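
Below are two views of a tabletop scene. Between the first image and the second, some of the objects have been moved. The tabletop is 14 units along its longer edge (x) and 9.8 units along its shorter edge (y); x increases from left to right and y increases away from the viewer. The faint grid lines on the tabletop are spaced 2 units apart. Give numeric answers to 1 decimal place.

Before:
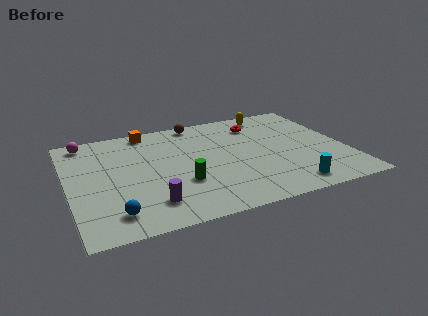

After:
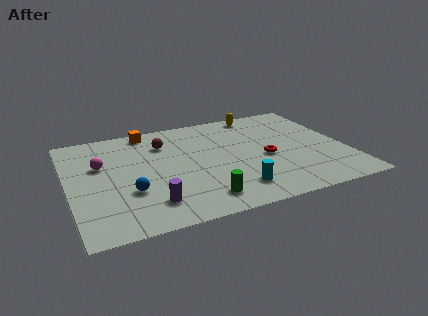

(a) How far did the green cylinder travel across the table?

1.9

The green cylinder was near (5.5, 3.3) before and (6.3, 1.6) after, so it travelled √(0.8² + 1.7²) ≈ 1.9 units.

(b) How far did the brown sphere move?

2.5

The brown sphere was near (6.9, 8.9) before and (5.0, 7.3) after, so it travelled √(1.9² + 1.6²) ≈ 2.5 units.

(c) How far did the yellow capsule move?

0.6

The yellow capsule was near (10.7, 8.6) before and (10.1, 8.8) after, so it travelled √(0.6² + 0.2²) ≈ 0.6 units.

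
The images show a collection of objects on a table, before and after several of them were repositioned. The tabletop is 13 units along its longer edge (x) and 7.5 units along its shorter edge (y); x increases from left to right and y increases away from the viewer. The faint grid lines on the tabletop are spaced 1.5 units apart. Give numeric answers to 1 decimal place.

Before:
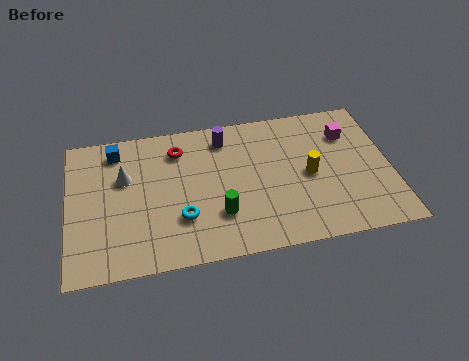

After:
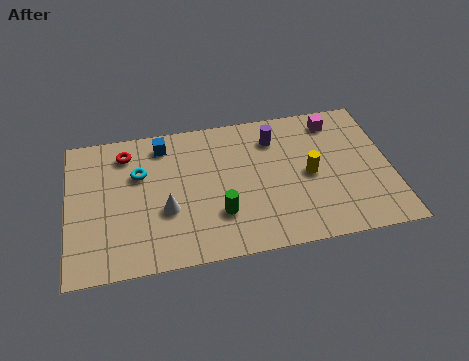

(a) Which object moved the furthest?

the cyan torus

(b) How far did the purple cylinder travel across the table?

2.0

The purple cylinder moved from about (6.4, 6.2) to (8.4, 5.8), a distance of √(2.0² + 0.4²) ≈ 2.0.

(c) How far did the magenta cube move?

0.9

The magenta cube moved from about (11.4, 5.5) to (10.9, 6.3), a distance of √(0.5² + 0.8²) ≈ 0.9.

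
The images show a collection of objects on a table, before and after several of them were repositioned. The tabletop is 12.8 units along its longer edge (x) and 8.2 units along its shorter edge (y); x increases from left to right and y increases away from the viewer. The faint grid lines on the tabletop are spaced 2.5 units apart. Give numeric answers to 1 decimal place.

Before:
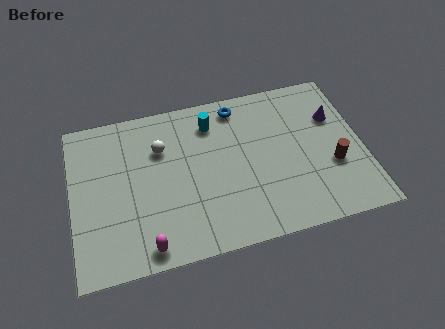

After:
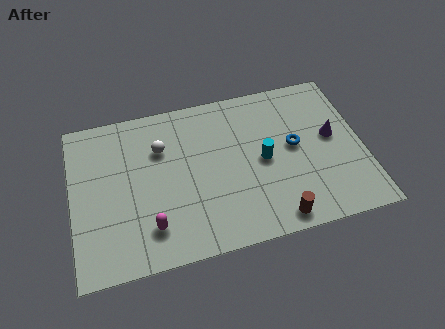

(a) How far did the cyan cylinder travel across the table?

3.3

The cyan cylinder was near (6.3, 6.5) before and (8.4, 4.0) after, so it travelled √(2.1² + 2.5²) ≈ 3.3 units.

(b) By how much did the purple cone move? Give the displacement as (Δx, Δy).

(-0.2, -1.0)

The purple cone was at about (11.7, 5.5) and moved to about (11.5, 4.5).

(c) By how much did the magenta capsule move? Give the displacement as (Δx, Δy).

(0.2, 0.9)

The magenta capsule was at about (3.1, 0.9) and moved to about (3.3, 1.8).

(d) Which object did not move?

the white sphere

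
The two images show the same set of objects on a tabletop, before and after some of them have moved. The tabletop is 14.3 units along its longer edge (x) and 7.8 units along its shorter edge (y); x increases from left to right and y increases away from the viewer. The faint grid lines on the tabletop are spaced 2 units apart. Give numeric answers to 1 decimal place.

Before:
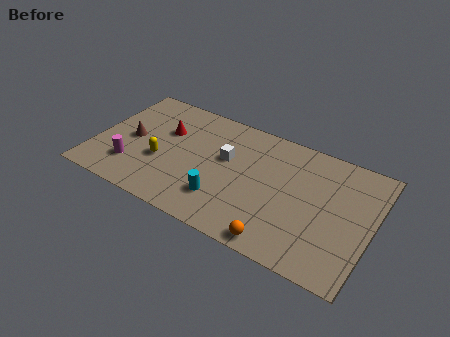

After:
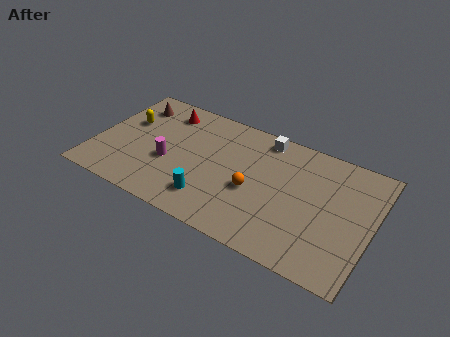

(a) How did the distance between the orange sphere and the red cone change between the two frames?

-1.9

The distance was about 7.9 in the first image and 6.0 in the second, so they moved 1.9 units closer together.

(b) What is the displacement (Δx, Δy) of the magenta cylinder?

(1.8, 1.1)

The magenta cylinder started near (2.1, 2.0) and ended near (3.9, 3.1).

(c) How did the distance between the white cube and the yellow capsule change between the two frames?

+3.7

Before: roughly 3.6 units apart; after: 7.3. That's 3.7 units further apart.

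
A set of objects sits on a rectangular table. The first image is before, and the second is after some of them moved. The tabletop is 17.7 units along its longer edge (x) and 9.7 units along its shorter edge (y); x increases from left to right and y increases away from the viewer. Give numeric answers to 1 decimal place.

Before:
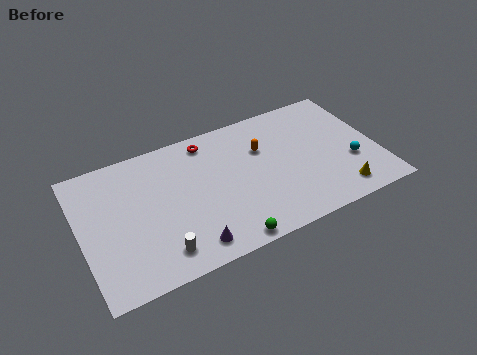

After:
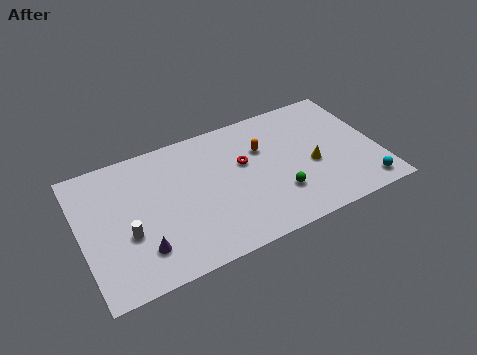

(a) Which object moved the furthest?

the green sphere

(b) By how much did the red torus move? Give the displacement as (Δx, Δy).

(1.9, -2.5)

From the two frames, the red torus sits at roughly (7.9, 8.4) before and (9.8, 5.9) after.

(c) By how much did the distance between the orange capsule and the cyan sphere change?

+1.7

Before: roughly 5.9 units apart; after: 7.6. That's 1.7 units further apart.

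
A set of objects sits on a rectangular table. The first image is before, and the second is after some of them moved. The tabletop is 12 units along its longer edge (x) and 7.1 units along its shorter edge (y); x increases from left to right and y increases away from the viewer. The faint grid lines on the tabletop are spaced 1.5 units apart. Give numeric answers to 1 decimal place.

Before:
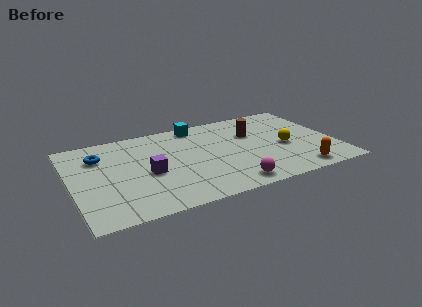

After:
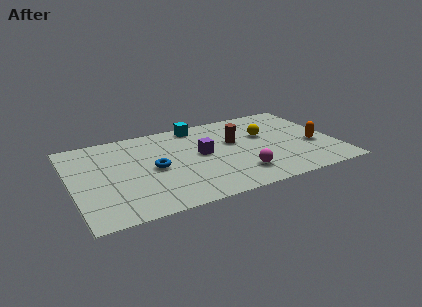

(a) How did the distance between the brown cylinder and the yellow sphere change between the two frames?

-0.7

Before: roughly 2.1 units apart; after: 1.4. That's 0.7 units closer together.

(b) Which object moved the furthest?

the blue torus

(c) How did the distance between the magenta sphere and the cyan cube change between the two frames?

-0.6

The distance was about 5.5 in the first image and 4.9 in the second, so they moved 0.6 units closer together.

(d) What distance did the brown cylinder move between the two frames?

1.0

From (8.4, 4.7) to (7.5, 4.3), the brown cylinder covered √(0.9² + 0.4²) ≈ 1.0 units.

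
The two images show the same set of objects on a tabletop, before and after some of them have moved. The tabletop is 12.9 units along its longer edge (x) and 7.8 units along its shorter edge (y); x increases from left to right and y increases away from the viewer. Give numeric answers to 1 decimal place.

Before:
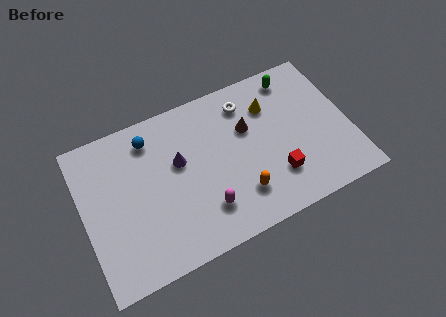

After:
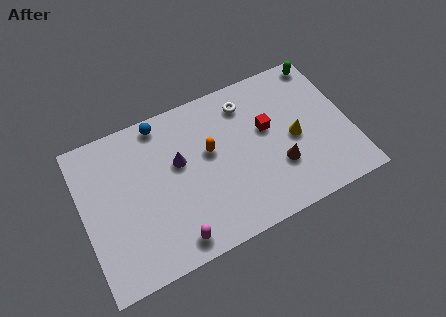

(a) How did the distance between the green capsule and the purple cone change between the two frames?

+1.5

Before: roughly 6.2 units apart; after: 7.7. That's 1.5 units further apart.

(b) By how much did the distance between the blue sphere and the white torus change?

-0.5

They were about 4.7 units apart before and 4.2 after — 0.5 units closer together.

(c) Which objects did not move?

the purple cone and the white torus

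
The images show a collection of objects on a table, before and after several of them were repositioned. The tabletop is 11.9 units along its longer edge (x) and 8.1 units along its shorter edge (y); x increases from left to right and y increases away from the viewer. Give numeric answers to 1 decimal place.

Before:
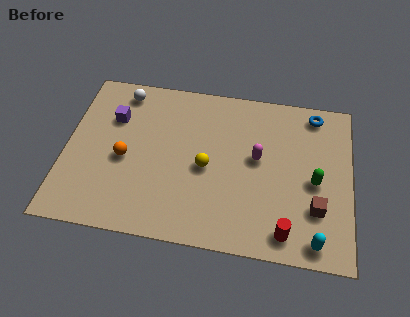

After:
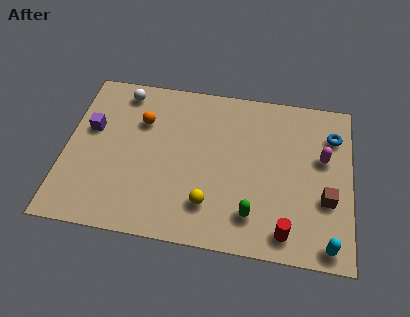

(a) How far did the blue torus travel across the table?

1.3

From (10.3, 7.1) to (11.1, 6.1), the blue torus covered √(0.8² + 1.0²) ≈ 1.3 units.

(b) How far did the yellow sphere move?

1.8

From (5.9, 3.7) to (6.1, 1.9), the yellow sphere covered √(0.2² + 1.8²) ≈ 1.8 units.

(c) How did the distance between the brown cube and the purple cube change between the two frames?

+0.9

Before: roughly 9.2 units apart; after: 10.1. That's 0.9 units further apart.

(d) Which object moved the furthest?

the green capsule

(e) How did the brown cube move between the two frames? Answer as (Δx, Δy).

(0.4, 0.5)

The brown cube started near (10.5, 2.4) and ended near (10.9, 2.9).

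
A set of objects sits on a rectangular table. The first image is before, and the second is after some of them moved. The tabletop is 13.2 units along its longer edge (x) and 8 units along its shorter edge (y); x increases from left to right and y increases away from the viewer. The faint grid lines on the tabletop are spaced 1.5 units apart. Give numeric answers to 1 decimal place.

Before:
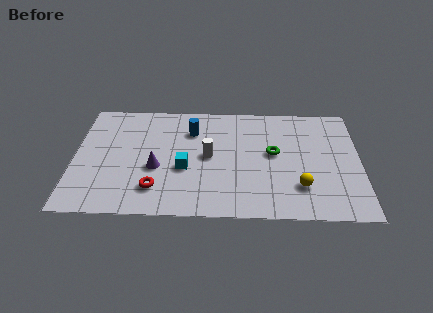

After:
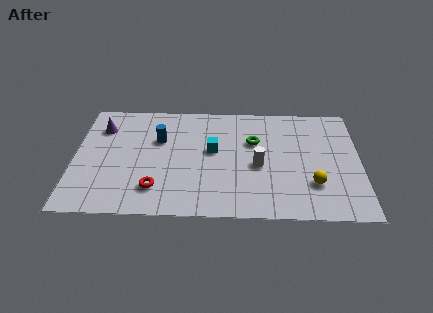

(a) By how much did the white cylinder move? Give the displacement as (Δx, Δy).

(2.3, -0.6)

From the two frames, the white cylinder sits at roughly (6.2, 4.1) before and (8.5, 3.5) after.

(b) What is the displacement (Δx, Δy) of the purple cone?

(-2.6, 2.8)

The purple cone started near (3.8, 3.2) and ended near (1.2, 6.0).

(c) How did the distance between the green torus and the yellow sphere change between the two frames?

+1.4

Before: roughly 2.6 units apart; after: 4.0. That's 1.4 units further apart.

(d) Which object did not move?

the red torus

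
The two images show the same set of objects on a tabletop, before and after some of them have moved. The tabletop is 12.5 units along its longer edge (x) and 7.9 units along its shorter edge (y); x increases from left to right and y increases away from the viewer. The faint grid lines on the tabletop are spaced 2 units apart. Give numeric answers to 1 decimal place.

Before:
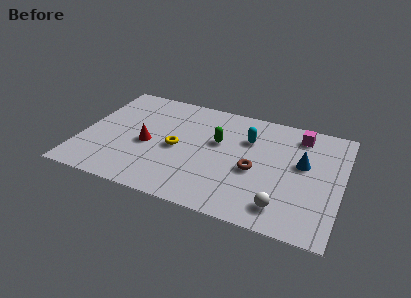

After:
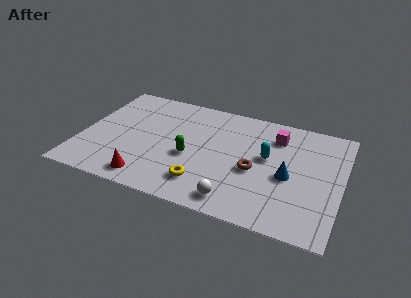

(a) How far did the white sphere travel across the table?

2.2

The white sphere was near (9.9, 1.4) before and (7.7, 1.1) after, so it travelled √(2.2² + 0.3²) ≈ 2.2 units.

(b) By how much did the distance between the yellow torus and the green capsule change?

-0.4

Before: roughly 2.2 units apart; after: 1.8. That's 0.4 units closer together.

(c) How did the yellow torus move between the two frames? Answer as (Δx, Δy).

(1.5, -2.0)

From the two frames, the yellow torus sits at roughly (4.6, 3.7) before and (6.1, 1.7) after.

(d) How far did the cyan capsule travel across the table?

1.4

From (7.9, 5.5) to (8.9, 4.5), the cyan capsule covered √(1.0² + 1.0²) ≈ 1.4 units.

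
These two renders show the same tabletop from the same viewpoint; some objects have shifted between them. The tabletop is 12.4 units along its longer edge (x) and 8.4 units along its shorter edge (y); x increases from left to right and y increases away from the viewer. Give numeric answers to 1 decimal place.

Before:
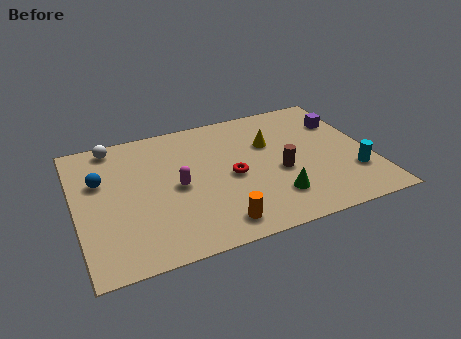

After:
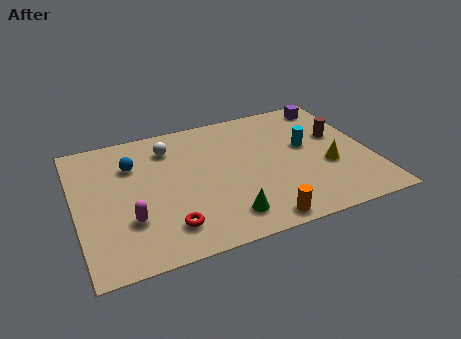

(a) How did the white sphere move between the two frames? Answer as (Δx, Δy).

(2.3, -0.9)

From the two frames, the white sphere sits at roughly (1.8, 7.5) before and (4.1, 6.6) after.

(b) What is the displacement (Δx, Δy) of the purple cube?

(-0.3, 1.3)

The purple cube started near (11.5, 6.0) and ended near (11.2, 7.3).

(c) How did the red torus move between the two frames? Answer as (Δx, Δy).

(-2.9, -2.2)

From the two frames, the red torus sits at roughly (6.5, 3.9) before and (3.6, 1.7) after.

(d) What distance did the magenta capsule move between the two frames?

2.5

From (4.2, 4.0) to (2.1, 2.6), the magenta capsule covered √(2.1² + 1.4²) ≈ 2.5 units.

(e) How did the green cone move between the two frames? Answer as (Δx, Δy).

(-2.1, -0.5)

The green cone started near (8.1, 2.0) and ended near (6.0, 1.5).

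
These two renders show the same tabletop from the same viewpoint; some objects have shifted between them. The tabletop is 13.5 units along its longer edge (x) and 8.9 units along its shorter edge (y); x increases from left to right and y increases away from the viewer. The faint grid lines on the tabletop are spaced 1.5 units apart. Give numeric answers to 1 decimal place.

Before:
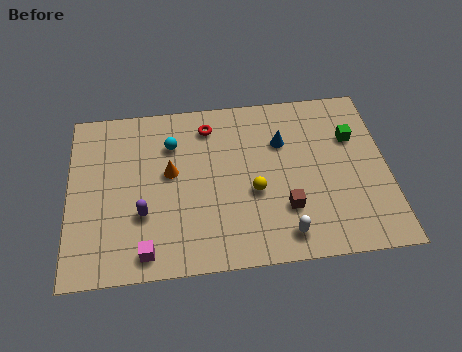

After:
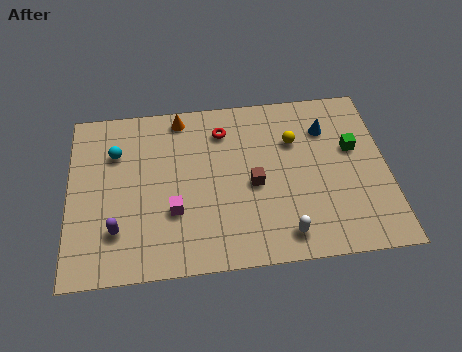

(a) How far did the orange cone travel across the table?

2.9

From (4.3, 5.0) to (4.8, 7.9), the orange cone covered √(0.5² + 2.9²) ≈ 2.9 units.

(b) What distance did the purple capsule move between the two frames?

1.3

The purple capsule was near (3.1, 3.0) before and (2.0, 2.3) after, so it travelled √(1.1² + 0.7²) ≈ 1.3 units.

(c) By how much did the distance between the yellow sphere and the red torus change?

-1.0

Before: roughly 4.1 units apart; after: 3.1. That's 1.0 units closer together.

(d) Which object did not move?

the white capsule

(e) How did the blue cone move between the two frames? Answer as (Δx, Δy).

(1.9, 0.5)

The blue cone was at about (9.1, 6.1) and moved to about (11.0, 6.6).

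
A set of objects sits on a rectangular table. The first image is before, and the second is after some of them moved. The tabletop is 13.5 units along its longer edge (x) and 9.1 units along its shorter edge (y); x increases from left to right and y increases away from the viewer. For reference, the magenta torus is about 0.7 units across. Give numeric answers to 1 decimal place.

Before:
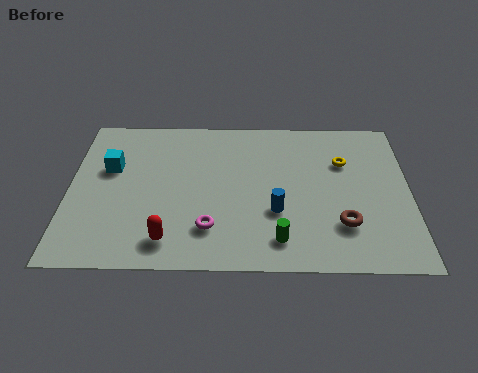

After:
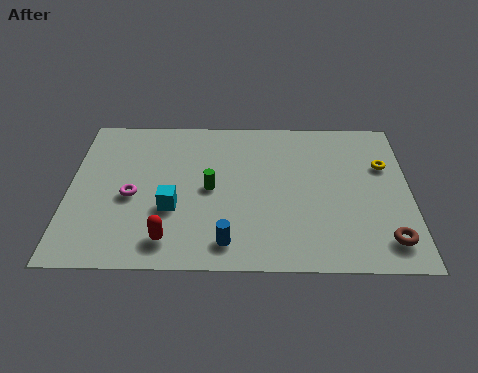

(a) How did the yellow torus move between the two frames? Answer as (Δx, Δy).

(1.6, -0.2)

The yellow torus started near (10.9, 6.2) and ended near (12.5, 6.0).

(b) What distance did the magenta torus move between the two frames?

3.6

The magenta torus moved from about (5.6, 2.2) to (2.5, 4.0), a distance of √(3.1² + 1.8²) ≈ 3.6.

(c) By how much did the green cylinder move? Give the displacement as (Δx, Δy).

(-2.7, 2.9)

From the two frames, the green cylinder sits at roughly (8.3, 1.6) before and (5.6, 4.5) after.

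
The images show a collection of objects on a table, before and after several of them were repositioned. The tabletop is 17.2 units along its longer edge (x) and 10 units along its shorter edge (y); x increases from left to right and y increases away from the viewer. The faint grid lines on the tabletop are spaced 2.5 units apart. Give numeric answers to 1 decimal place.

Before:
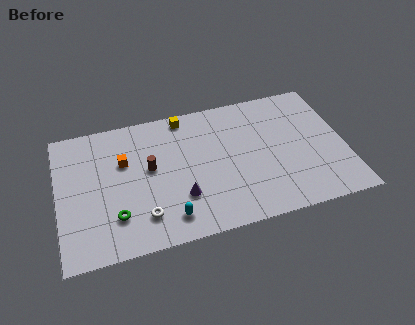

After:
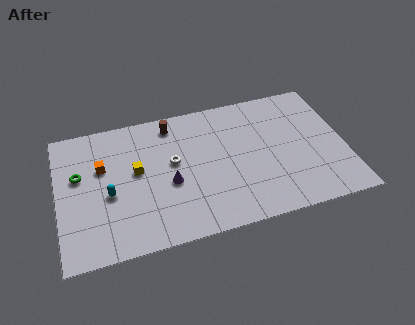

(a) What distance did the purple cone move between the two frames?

1.3

The purple cone moved from about (7.2, 3.0) to (6.6, 4.2), a distance of √(0.6² + 1.2²) ≈ 1.3.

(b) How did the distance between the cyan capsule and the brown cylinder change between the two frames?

+1.9

The distance was about 4.0 in the first image and 5.9 in the second, so they moved 1.9 units further apart.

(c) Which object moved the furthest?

the yellow cube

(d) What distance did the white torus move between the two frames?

4.0

From (4.9, 2.2) to (6.9, 5.7), the white torus covered √(2.0² + 3.5²) ≈ 4.0 units.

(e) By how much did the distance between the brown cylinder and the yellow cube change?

-0.3

They were about 4.1 units apart before and 3.8 after — 0.3 units closer together.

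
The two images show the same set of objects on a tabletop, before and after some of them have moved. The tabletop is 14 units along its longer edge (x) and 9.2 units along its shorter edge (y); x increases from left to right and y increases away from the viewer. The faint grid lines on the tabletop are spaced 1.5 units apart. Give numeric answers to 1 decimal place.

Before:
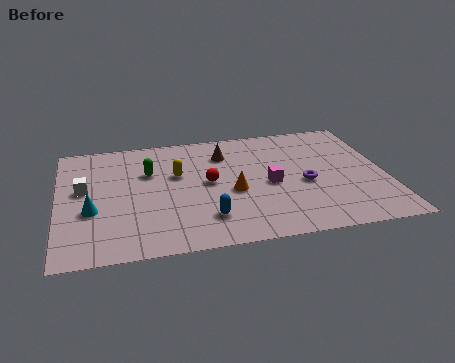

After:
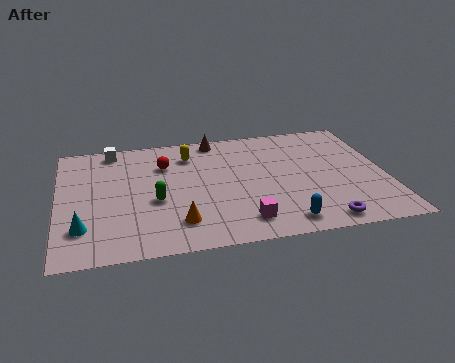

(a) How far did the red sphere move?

2.5

The red sphere was near (6.4, 4.8) before and (4.6, 6.6) after, so it travelled √(1.8² + 1.8²) ≈ 2.5 units.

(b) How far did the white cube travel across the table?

3.3

The white cube moved from about (1.1, 5.2) to (2.4, 8.2), a distance of √(1.3² + 3.0²) ≈ 3.3.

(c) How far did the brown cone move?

1.3

The brown cone moved from about (7.2, 7.0) to (6.9, 8.3), a distance of √(0.3² + 1.3²) ≈ 1.3.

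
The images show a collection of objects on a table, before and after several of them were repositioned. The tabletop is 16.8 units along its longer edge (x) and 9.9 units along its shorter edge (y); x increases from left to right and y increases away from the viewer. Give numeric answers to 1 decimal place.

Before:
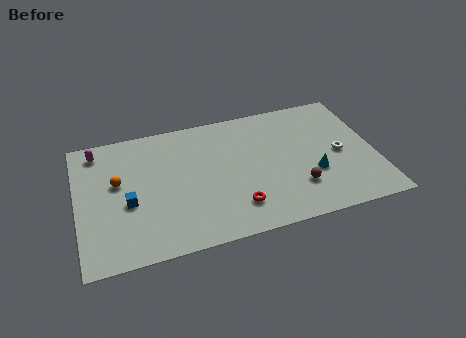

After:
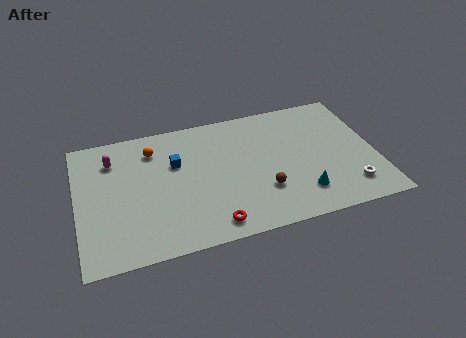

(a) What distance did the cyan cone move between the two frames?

1.5

From (13.2, 3.5) to (12.4, 2.2), the cyan cone covered √(0.8² + 1.3²) ≈ 1.5 units.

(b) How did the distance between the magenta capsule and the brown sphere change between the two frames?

-2.9

They were about 12.3 units apart before and 9.4 after — 2.9 units closer together.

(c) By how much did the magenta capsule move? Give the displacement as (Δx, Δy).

(0.8, -0.9)

From the two frames, the magenta capsule sits at roughly (1.3, 8.5) before and (2.1, 7.6) after.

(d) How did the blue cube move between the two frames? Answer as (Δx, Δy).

(2.8, 2.3)

From the two frames, the blue cube sits at roughly (2.8, 4.1) before and (5.6, 6.4) after.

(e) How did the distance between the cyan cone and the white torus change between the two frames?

+0.7

They were about 2.0 units apart before and 2.7 after — 0.7 units further apart.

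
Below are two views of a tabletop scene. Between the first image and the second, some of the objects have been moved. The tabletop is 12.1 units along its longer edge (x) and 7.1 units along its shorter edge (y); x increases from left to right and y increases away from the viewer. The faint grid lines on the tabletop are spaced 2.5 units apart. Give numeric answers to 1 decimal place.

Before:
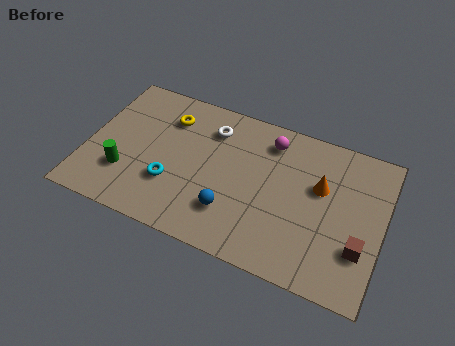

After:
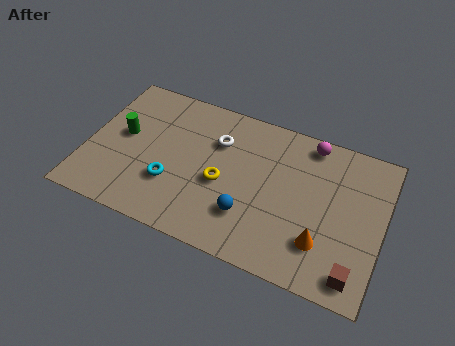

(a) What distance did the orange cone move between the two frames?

2.5

The orange cone was near (9.5, 4.4) before and (9.8, 1.9) after, so it travelled √(0.3² + 2.5²) ≈ 2.5 units.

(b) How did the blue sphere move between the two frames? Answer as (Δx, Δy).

(0.7, 0.1)

The blue sphere started near (6.1, 1.9) and ended near (6.8, 2.0).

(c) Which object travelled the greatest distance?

the yellow torus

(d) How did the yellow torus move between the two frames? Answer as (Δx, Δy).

(2.5, -2.3)

The yellow torus started near (3.1, 5.4) and ended near (5.6, 3.1).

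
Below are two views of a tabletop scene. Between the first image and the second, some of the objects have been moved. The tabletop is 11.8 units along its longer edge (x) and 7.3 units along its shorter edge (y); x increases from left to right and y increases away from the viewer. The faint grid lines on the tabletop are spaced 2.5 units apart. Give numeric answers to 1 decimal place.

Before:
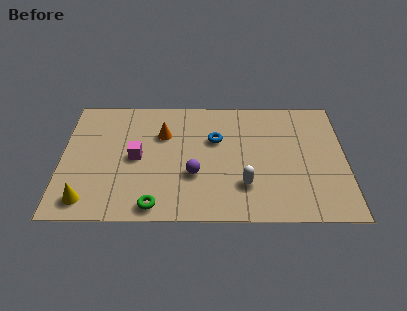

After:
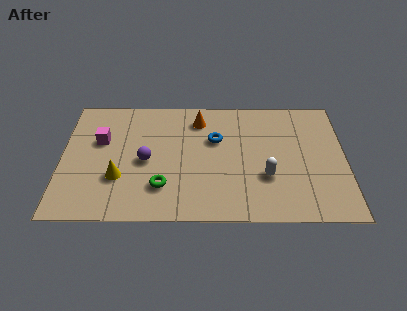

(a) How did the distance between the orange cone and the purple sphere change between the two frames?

+0.6

They were about 2.7 units apart before and 3.3 after — 0.6 units further apart.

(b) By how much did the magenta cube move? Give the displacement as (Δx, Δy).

(-1.5, 1.0)

From the two frames, the magenta cube sits at roughly (3.1, 3.6) before and (1.6, 4.6) after.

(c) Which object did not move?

the blue torus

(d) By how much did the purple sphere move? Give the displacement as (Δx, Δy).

(-2.0, 0.8)

The purple sphere started near (5.5, 2.6) and ended near (3.5, 3.4).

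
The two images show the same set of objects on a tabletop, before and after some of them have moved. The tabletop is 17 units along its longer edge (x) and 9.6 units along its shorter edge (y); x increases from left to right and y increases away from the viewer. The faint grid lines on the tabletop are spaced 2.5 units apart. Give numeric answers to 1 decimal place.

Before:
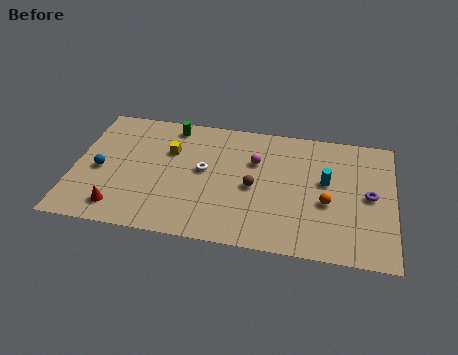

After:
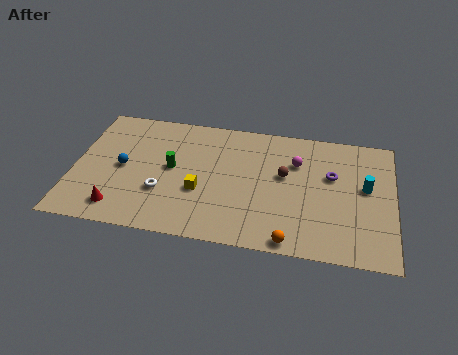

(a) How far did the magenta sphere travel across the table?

2.2

The magenta sphere was near (9.6, 6.4) before and (11.8, 6.7) after, so it travelled √(2.2² + 0.3²) ≈ 2.2 units.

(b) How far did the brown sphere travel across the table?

2.0

The brown sphere moved from about (9.6, 4.4) to (11.2, 5.6), a distance of √(1.6² + 1.2²) ≈ 2.0.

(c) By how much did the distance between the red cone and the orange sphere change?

-2.0

Before: roughly 11.1 units apart; after: 9.1. That's 2.0 units closer together.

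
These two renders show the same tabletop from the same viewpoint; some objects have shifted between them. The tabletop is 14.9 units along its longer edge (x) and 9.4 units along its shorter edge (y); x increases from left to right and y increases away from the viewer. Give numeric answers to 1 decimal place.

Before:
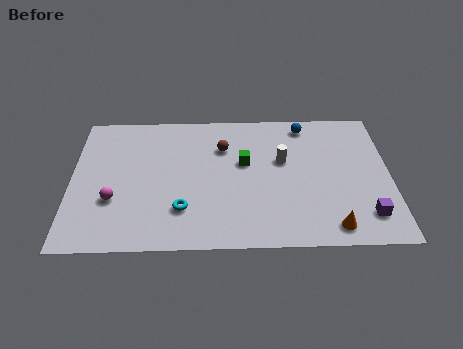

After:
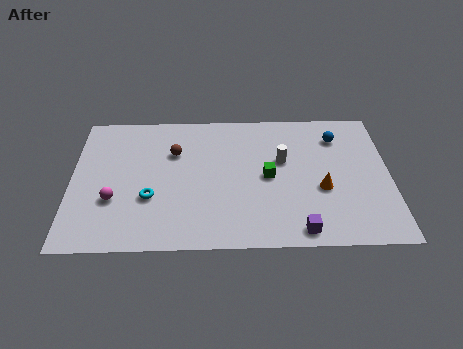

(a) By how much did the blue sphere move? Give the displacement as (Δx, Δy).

(1.5, -0.9)

The blue sphere was at about (11.0, 8.2) and moved to about (12.5, 7.3).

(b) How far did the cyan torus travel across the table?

1.7

The cyan torus moved from about (5.2, 2.5) to (3.7, 3.3), a distance of √(1.5² + 0.8²) ≈ 1.7.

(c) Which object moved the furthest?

the purple cube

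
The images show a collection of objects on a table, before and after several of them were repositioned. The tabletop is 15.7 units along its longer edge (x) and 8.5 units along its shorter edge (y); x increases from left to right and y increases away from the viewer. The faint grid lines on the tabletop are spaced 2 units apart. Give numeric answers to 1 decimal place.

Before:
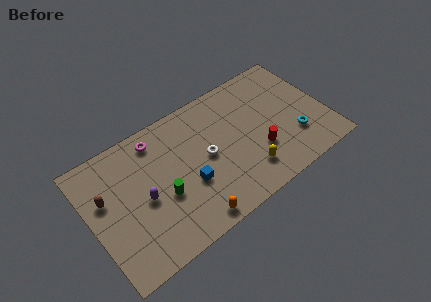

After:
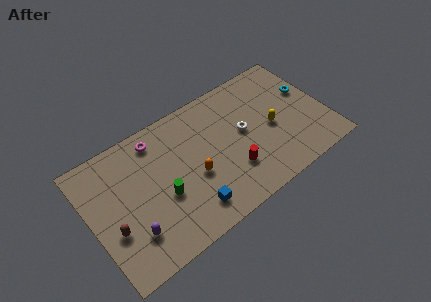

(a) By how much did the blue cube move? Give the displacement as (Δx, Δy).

(-0.2, -1.6)

The blue cube was at about (6.3, 3.2) and moved to about (6.1, 1.6).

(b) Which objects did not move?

the magenta torus and the green cylinder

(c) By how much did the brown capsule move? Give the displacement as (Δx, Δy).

(0.1, -2.2)

The brown capsule was at about (1.1, 5.3) and moved to about (1.2, 3.1).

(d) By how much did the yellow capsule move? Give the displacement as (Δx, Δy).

(2.1, 2.0)

The yellow capsule was at about (10.0, 1.9) and moved to about (12.1, 3.9).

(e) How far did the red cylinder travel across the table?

1.9

The red cylinder moved from about (11.0, 2.8) to (9.1, 2.5), a distance of √(1.9² + 0.3²) ≈ 1.9.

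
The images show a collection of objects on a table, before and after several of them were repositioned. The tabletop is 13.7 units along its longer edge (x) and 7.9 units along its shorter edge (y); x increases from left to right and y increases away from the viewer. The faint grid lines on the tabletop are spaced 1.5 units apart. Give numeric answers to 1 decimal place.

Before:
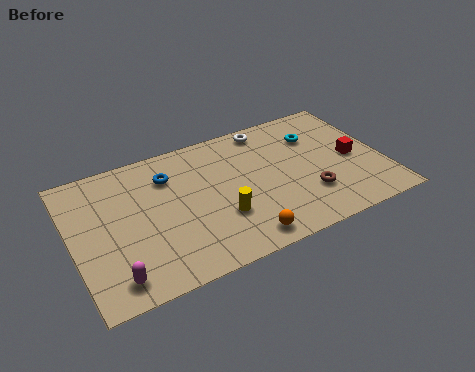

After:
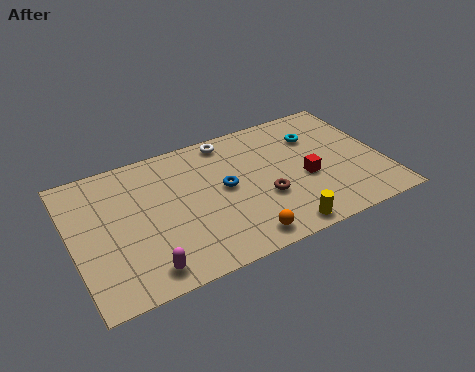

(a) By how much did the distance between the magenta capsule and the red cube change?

-3.5

Before: roughly 11.2 units apart; after: 7.7. That's 3.5 units closer together.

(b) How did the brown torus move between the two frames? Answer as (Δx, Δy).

(-1.9, 0.6)

From the two frames, the brown torus sits at roughly (10.2, 2.3) before and (8.3, 2.9) after.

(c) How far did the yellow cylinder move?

3.0

The yellow cylinder moved from about (6.3, 2.6) to (8.7, 0.8), a distance of √(2.4² + 1.8²) ≈ 3.0.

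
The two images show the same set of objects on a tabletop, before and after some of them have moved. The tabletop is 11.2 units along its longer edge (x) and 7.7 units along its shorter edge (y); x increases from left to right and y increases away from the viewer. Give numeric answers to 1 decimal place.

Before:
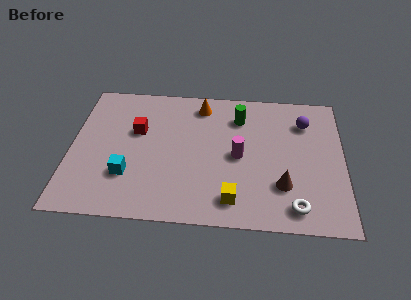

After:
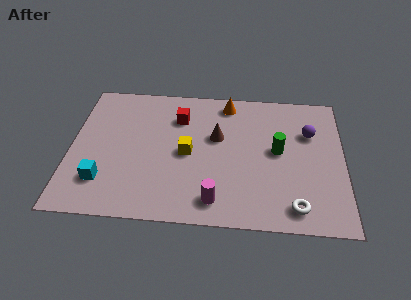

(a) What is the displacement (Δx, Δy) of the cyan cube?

(-1.0, -0.4)

From the two frames, the cyan cube sits at roughly (2.4, 2.3) before and (1.4, 1.9) after.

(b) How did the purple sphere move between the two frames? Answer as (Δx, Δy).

(0.2, -0.6)

From the two frames, the purple sphere sits at roughly (9.6, 5.8) before and (9.8, 5.2) after.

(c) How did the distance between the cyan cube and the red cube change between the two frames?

+2.3

They were about 2.5 units apart before and 4.8 after — 2.3 units further apart.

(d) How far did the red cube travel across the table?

1.9

The red cube moved from about (2.7, 4.8) to (4.4, 5.7), a distance of √(1.7² + 0.9²) ≈ 1.9.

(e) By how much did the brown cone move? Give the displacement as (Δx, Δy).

(-2.7, 2.5)

The brown cone started near (8.7, 2.2) and ended near (6.0, 4.7).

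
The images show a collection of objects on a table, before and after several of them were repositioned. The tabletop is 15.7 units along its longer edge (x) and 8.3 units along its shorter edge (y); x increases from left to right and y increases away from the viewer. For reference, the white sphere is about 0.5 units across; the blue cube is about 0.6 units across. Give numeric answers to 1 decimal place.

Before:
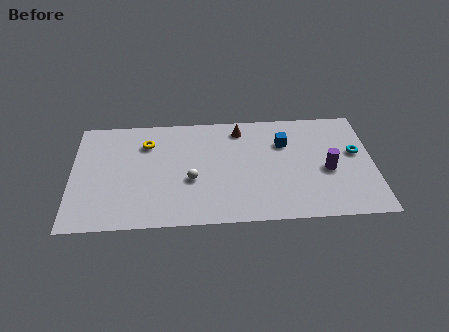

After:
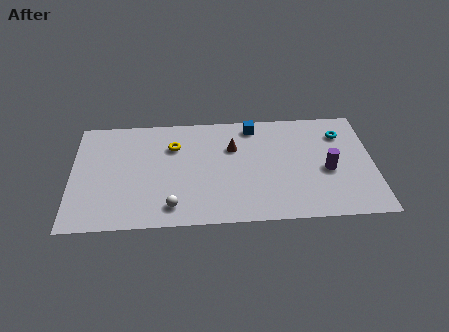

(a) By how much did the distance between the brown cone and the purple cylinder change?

-0.3

They were about 5.6 units apart before and 5.3 after — 0.3 units closer together.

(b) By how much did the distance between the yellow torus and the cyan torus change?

-2.2

Before: roughly 11.0 units apart; after: 8.8. That's 2.2 units closer together.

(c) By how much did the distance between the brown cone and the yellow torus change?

-1.9

Before: roughly 5.0 units apart; after: 3.1. That's 1.9 units closer together.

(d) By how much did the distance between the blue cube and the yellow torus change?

-2.8

The distance was about 7.2 in the first image and 4.4 in the second, so they moved 2.8 units closer together.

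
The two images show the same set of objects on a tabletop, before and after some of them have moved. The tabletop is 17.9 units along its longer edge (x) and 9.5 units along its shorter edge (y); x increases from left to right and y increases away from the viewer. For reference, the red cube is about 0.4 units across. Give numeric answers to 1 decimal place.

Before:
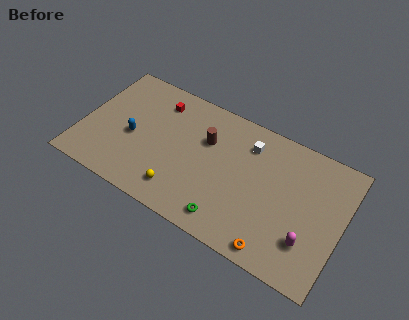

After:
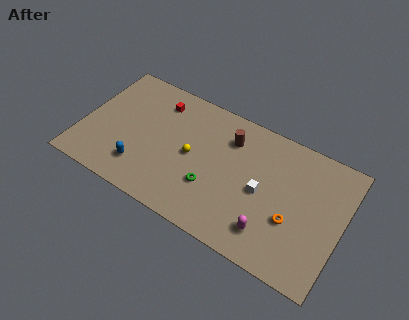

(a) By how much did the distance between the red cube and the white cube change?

+1.9

Before: roughly 6.4 units apart; after: 8.3. That's 1.9 units further apart.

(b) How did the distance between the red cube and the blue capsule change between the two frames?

+1.8

Before: roughly 3.6 units apart; after: 5.4. That's 1.8 units further apart.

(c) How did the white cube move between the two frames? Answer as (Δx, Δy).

(1.3, -2.9)

From the two frames, the white cube sits at roughly (11.2, 7.4) before and (12.5, 4.5) after.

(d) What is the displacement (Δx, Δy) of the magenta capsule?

(-2.5, -0.6)

From the two frames, the magenta capsule sits at roughly (15.9, 2.6) before and (13.4, 2.0) after.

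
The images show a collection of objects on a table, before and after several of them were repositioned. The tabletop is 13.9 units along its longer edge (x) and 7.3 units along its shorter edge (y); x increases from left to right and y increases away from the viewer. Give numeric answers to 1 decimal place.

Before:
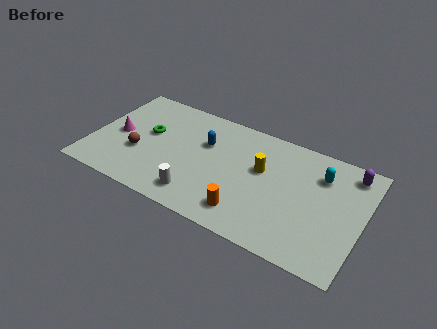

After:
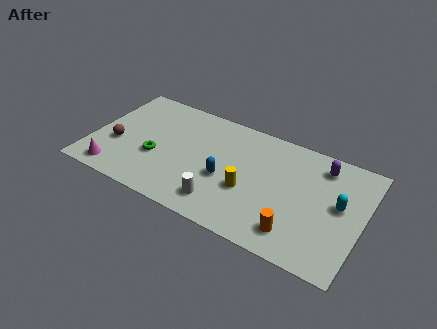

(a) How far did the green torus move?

1.5

From (2.8, 4.2) to (3.4, 2.8), the green torus covered √(0.6² + 1.4²) ≈ 1.5 units.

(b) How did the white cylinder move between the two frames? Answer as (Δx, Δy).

(1.2, 0.1)

From the two frames, the white cylinder sits at roughly (5.8, 1.3) before and (7.0, 1.4) after.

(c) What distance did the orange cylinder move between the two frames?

2.5

The orange cylinder moved from about (8.3, 1.4) to (10.8, 1.4), a distance of √(2.5² + 0.0²) ≈ 2.5.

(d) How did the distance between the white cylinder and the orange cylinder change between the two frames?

+1.3

They were about 2.5 units apart before and 3.8 after — 1.3 units further apart.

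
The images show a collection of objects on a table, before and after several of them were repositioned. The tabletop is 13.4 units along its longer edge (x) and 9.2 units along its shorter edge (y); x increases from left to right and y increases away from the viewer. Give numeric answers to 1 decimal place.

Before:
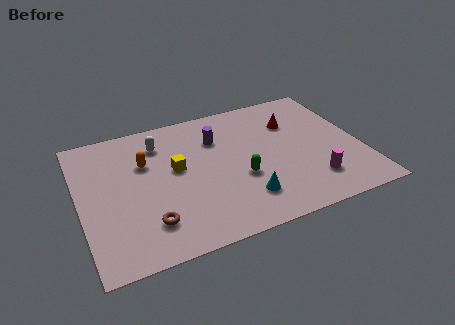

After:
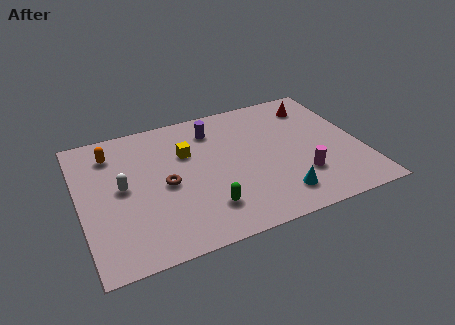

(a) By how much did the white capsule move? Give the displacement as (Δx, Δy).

(-2.0, -2.4)

The white capsule was at about (4.0, 7.2) and moved to about (2.0, 4.8).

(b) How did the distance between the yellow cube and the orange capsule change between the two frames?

+2.0

They were about 1.7 units apart before and 3.7 after — 2.0 units further apart.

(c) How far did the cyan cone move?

1.6

From (7.5, 2.1) to (9.1, 1.7), the cyan cone covered √(1.6² + 0.4²) ≈ 1.6 units.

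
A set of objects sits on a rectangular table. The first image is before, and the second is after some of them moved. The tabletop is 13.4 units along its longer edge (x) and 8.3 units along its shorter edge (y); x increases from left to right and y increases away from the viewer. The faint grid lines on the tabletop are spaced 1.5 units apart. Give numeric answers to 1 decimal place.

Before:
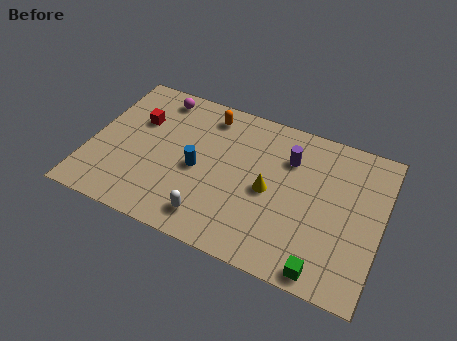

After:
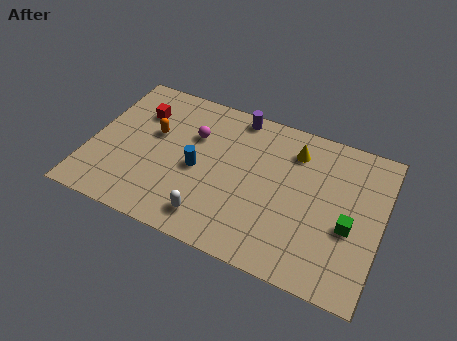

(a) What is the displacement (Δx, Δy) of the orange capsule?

(-2.3, -2.0)

From the two frames, the orange capsule sits at roughly (5.1, 7.0) before and (2.8, 5.0) after.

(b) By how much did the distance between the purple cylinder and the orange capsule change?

+0.4

They were about 4.0 units apart before and 4.4 after — 0.4 units further apart.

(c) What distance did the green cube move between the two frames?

2.8

From (11.1, 0.8) to (12.0, 3.4), the green cube covered √(0.9² + 2.6²) ≈ 2.8 units.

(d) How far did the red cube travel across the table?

0.5

The red cube moved from about (2.0, 5.5) to (2.0, 6.0), a distance of √(0.0² + 0.5²) ≈ 0.5.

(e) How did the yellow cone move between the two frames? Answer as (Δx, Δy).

(0.9, 2.6)

The yellow cone was at about (8.3, 3.9) and moved to about (9.2, 6.5).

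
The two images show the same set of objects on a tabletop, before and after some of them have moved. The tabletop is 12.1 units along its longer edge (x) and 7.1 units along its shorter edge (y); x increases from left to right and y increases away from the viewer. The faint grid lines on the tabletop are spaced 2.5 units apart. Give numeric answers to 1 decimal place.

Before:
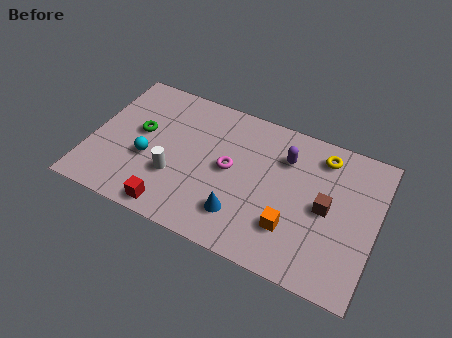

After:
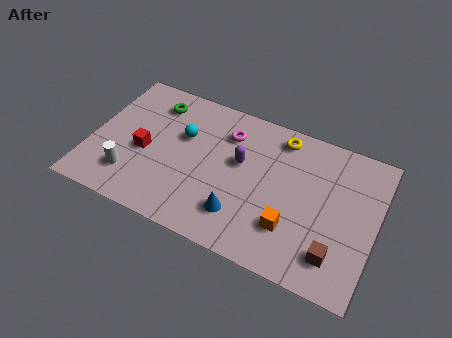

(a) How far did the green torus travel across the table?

1.7

The green torus moved from about (2.0, 4.0) to (2.4, 5.7), a distance of √(0.4² + 1.7²) ≈ 1.7.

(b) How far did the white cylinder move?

1.9

The white cylinder moved from about (3.7, 2.4) to (1.9, 1.7), a distance of √(1.8² + 0.7²) ≈ 1.9.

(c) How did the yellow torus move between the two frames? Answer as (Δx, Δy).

(-1.8, 0.2)

The yellow torus was at about (9.6, 5.9) and moved to about (7.8, 6.1).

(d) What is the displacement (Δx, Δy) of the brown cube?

(0.6, -2.0)

The brown cube started near (10.0, 3.5) and ended near (10.6, 1.5).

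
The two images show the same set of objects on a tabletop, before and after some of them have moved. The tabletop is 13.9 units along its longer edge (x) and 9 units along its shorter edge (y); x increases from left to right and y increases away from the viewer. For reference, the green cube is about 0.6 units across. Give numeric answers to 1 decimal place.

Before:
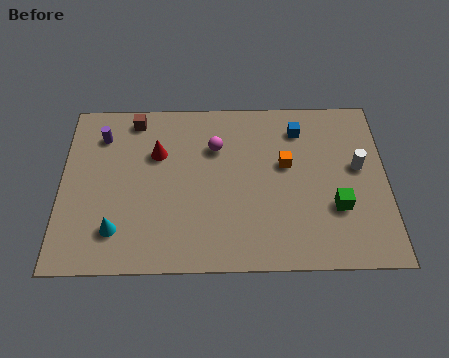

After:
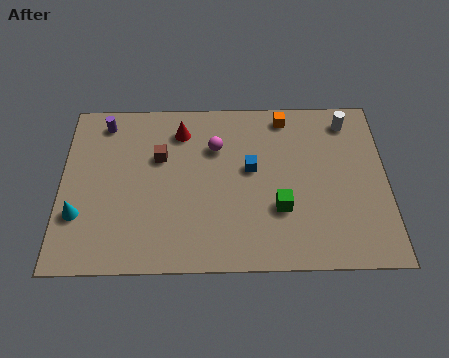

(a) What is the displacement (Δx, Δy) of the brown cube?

(1.1, -2.1)

The brown cube started near (3.1, 7.9) and ended near (4.2, 5.8).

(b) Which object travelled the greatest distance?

the blue cube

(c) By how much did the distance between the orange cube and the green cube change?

+1.8

Before: roughly 3.1 units apart; after: 4.9. That's 1.8 units further apart.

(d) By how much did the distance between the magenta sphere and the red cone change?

-0.8

Before: roughly 2.5 units apart; after: 1.7. That's 0.8 units closer together.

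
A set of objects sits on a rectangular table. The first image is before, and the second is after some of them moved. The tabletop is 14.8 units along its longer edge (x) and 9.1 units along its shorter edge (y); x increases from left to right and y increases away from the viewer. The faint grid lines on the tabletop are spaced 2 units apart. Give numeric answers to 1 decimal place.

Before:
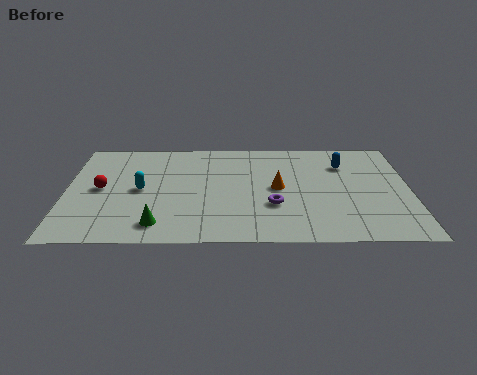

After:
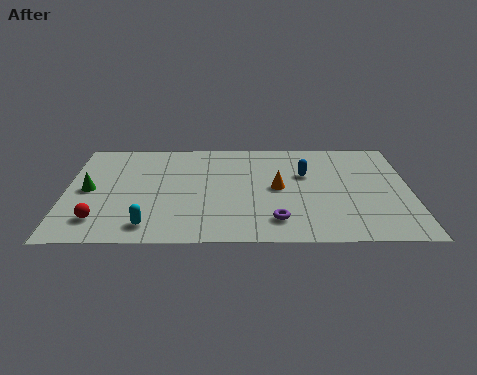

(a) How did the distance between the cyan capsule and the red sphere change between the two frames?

+0.5

The distance was about 1.7 in the first image and 2.2 in the second, so they moved 0.5 units further apart.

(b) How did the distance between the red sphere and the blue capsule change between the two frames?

-1.1

They were about 10.7 units apart before and 9.6 after — 1.1 units closer together.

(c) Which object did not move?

the orange cone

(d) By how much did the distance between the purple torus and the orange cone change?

+1.3

Before: roughly 1.5 units apart; after: 2.8. That's 1.3 units further apart.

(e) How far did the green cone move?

4.2

The green cone moved from about (4.0, 1.5) to (1.0, 4.5), a distance of √(3.0² + 3.0²) ≈ 4.2.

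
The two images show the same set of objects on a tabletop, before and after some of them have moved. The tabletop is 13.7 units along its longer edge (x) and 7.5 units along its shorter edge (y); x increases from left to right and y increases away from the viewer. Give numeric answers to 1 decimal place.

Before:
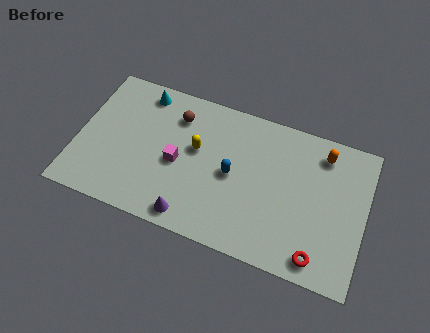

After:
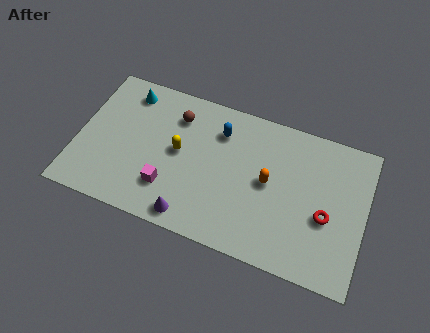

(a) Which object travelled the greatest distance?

the orange capsule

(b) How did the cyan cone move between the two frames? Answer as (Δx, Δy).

(-0.7, -0.2)

From the two frames, the cyan cone sits at roughly (2.8, 6.5) before and (2.1, 6.3) after.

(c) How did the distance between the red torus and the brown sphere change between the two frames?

-0.8

Before: roughly 8.7 units apart; after: 7.9. That's 0.8 units closer together.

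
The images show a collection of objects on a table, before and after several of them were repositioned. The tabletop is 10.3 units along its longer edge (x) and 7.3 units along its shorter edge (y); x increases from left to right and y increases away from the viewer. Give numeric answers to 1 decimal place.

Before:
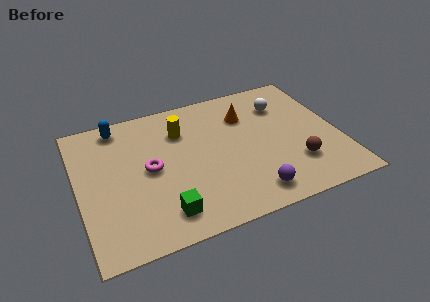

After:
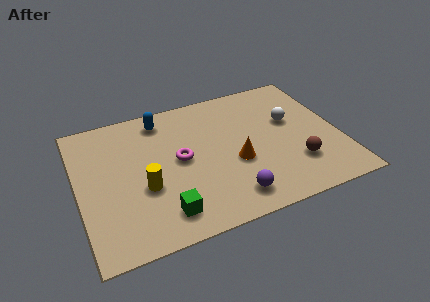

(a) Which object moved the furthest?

the yellow cylinder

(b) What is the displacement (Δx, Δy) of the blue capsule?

(1.7, -0.2)

The blue capsule was at about (1.8, 6.4) and moved to about (3.5, 6.2).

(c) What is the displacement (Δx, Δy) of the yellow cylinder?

(-1.7, -2.5)

From the two frames, the yellow cylinder sits at roughly (4.2, 5.3) before and (2.5, 2.8) after.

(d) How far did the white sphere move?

1.0

The white sphere was near (8.3, 5.4) before and (8.5, 4.4) after, so it travelled √(0.2² + 1.0²) ≈ 1.0 units.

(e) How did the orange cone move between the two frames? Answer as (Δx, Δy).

(-0.7, -2.4)

From the two frames, the orange cone sits at roughly (6.8, 5.3) before and (6.1, 2.9) after.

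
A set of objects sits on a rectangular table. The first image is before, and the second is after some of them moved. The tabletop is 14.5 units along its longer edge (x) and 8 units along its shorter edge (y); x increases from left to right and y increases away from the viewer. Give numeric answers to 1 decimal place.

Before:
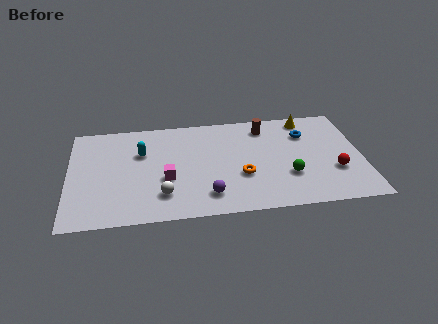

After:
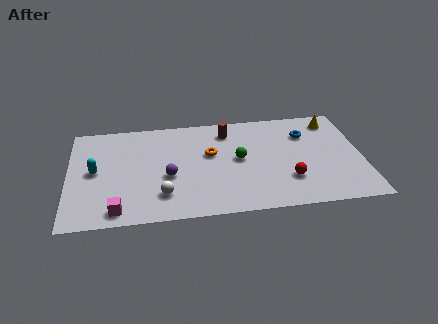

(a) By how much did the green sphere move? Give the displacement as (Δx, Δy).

(-2.4, 1.6)

The green sphere started near (10.8, 2.6) and ended near (8.4, 4.2).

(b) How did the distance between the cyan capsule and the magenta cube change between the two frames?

+0.8

The distance was about 2.5 in the first image and 3.3 in the second, so they moved 0.8 units further apart.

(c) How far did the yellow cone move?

1.3

The yellow cone was near (11.9, 7.0) before and (13.2, 6.7) after, so it travelled √(1.3² + 0.3²) ≈ 1.3 units.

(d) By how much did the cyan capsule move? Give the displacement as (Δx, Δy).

(-2.3, -1.2)

The cyan capsule started near (3.6, 5.3) and ended near (1.3, 4.1).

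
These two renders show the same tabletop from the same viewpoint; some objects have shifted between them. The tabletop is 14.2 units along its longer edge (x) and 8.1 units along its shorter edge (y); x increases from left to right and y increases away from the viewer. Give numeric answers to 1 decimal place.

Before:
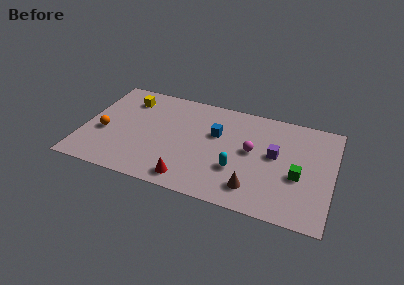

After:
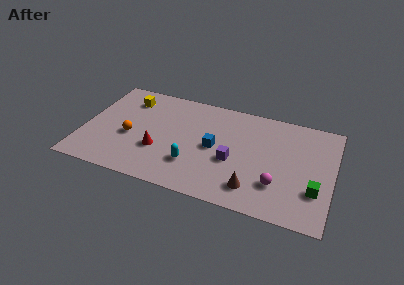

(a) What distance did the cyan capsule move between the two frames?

2.5

The cyan capsule moved from about (8.9, 2.7) to (6.4, 2.3), a distance of √(2.5² + 0.4²) ≈ 2.5.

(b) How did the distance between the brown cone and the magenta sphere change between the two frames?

-1.3

They were about 2.8 units apart before and 1.5 after — 1.3 units closer together.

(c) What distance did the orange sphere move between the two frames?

1.5

From (1.2, 3.3) to (2.7, 3.4), the orange sphere covered √(1.5² + 0.1²) ≈ 1.5 units.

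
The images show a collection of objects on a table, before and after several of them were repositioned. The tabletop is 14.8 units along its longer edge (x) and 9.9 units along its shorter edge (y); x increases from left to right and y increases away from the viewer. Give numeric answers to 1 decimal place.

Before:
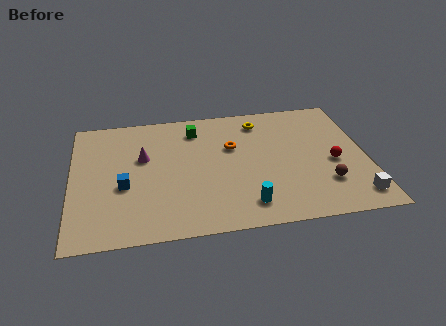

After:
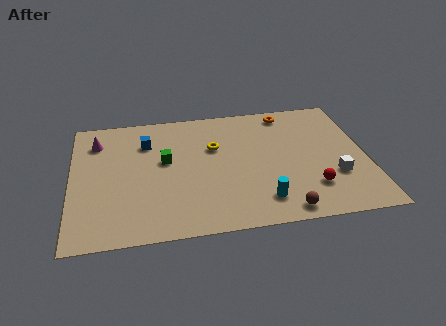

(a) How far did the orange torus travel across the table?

3.8

The orange torus was near (8.1, 6.3) before and (11.0, 8.7) after, so it travelled √(2.9² + 2.4²) ≈ 3.8 units.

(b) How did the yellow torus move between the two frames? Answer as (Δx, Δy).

(-2.4, -1.8)

The yellow torus was at about (9.6, 8.2) and moved to about (7.2, 6.4).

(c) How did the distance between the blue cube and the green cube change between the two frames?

-3.6

They were about 5.4 units apart before and 1.8 after — 3.6 units closer together.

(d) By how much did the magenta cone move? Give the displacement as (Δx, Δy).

(-2.3, 1.6)

The magenta cone was at about (3.6, 6.1) and moved to about (1.3, 7.7).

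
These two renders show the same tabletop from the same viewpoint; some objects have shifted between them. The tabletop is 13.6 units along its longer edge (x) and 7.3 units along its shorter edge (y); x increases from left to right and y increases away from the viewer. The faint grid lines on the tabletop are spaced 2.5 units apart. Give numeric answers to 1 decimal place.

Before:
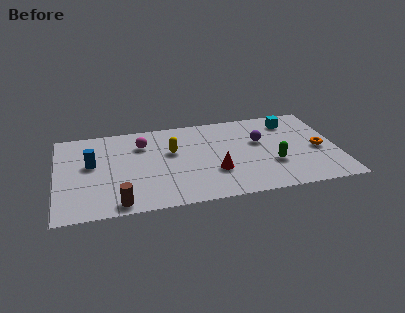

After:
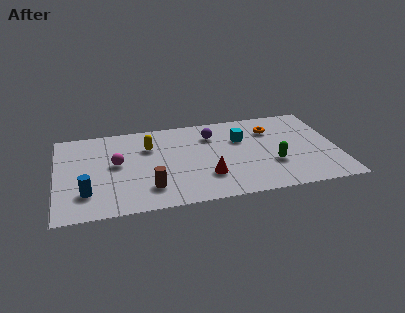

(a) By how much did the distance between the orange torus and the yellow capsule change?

-1.2

Before: roughly 7.2 units apart; after: 6.0. That's 1.2 units closer together.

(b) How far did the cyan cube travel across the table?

2.7

The cyan cube was near (11.5, 5.9) before and (9.0, 4.9) after, so it travelled √(2.5² + 1.0²) ≈ 2.7 units.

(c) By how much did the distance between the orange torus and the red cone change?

-0.5

They were about 5.2 units apart before and 4.7 after — 0.5 units closer together.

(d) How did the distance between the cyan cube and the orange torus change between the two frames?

-1.3

Before: roughly 2.9 units apart; after: 1.6. That's 1.3 units closer together.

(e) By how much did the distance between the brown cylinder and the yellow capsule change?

-1.2

They were about 4.6 units apart before and 3.4 after — 1.2 units closer together.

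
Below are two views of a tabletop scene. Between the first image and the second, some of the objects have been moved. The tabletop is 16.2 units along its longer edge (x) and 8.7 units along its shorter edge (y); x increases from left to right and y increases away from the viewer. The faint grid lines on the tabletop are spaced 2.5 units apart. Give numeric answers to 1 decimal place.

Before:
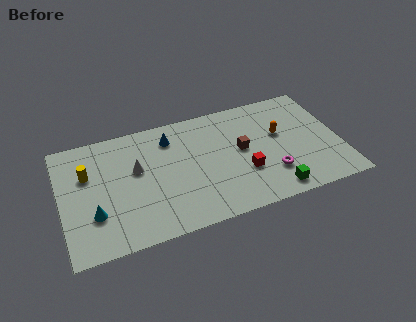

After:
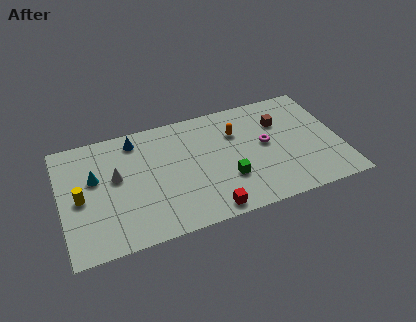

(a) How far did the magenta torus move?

2.3

The magenta torus moved from about (12.0, 2.4) to (11.9, 4.7), a distance of √(0.1² + 2.3²) ≈ 2.3.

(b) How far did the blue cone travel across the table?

2.1

From (6.5, 6.9) to (4.5, 7.4), the blue cone covered √(2.0² + 0.5²) ≈ 2.1 units.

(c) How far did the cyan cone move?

2.6

From (1.8, 2.7) to (2.0, 5.3), the cyan cone covered √(0.2² + 2.6²) ≈ 2.6 units.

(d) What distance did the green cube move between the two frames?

3.0

The green cube moved from about (12.0, 1.1) to (9.5, 2.8), a distance of √(2.5² + 1.7²) ≈ 3.0.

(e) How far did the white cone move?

1.2

The white cone moved from about (4.4, 5.2) to (3.2, 5.0), a distance of √(1.2² + 0.2²) ≈ 1.2.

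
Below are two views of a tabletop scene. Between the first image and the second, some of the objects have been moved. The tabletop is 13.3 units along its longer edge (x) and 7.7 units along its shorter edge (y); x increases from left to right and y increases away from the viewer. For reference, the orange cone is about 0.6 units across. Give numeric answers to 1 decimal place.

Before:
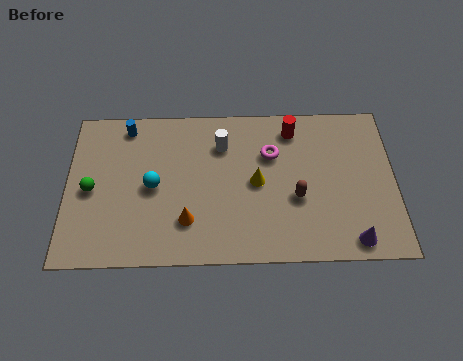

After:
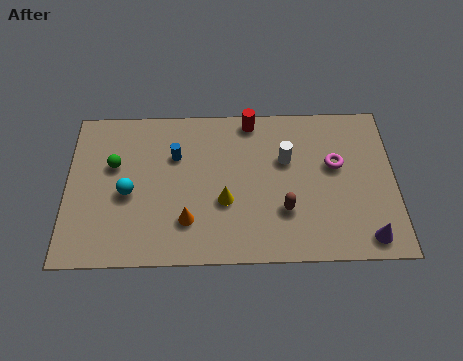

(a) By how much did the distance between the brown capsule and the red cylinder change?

+1.3

Before: roughly 3.4 units apart; after: 4.7. That's 1.3 units further apart.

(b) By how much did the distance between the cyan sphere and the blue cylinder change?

-0.6

The distance was about 3.2 in the first image and 2.6 in the second, so they moved 0.6 units closer together.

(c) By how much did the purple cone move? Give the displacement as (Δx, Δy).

(0.6, 0.1)

From the two frames, the purple cone sits at roughly (11.5, 0.9) before and (12.1, 1.0) after.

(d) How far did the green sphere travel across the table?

1.5

The green sphere was near (1.0, 3.6) before and (1.9, 4.8) after, so it travelled √(0.9² + 1.2²) ≈ 1.5 units.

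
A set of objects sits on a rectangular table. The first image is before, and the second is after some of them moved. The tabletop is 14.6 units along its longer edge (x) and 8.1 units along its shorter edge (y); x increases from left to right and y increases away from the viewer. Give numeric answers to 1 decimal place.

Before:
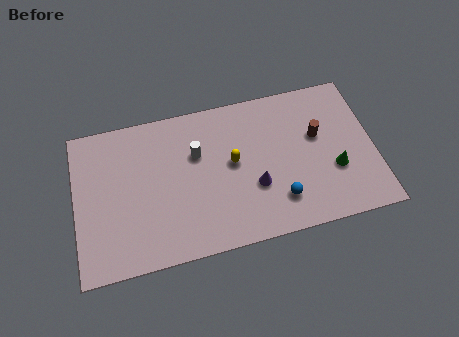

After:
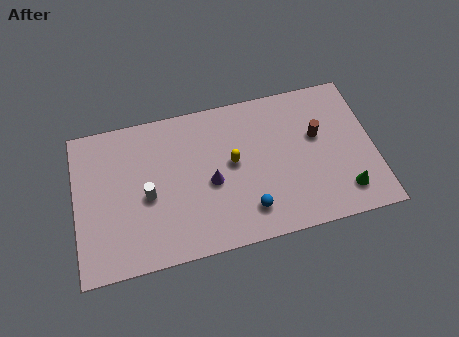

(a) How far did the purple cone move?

2.2

From (8.7, 2.9) to (6.6, 3.6), the purple cone covered √(2.1² + 0.7²) ≈ 2.2 units.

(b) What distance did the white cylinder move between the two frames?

3.0

The white cylinder moved from about (6.0, 5.3) to (3.5, 3.6), a distance of √(2.5² + 1.7²) ≈ 3.0.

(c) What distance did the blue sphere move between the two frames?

1.5

The blue sphere moved from about (9.8, 1.9) to (8.3, 1.7), a distance of √(1.5² + 0.2²) ≈ 1.5.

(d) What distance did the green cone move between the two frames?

1.4

The green cone was near (12.6, 2.9) before and (13.0, 1.6) after, so it travelled √(0.4² + 1.3²) ≈ 1.4 units.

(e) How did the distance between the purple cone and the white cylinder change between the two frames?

-0.5

They were about 3.6 units apart before and 3.1 after — 0.5 units closer together.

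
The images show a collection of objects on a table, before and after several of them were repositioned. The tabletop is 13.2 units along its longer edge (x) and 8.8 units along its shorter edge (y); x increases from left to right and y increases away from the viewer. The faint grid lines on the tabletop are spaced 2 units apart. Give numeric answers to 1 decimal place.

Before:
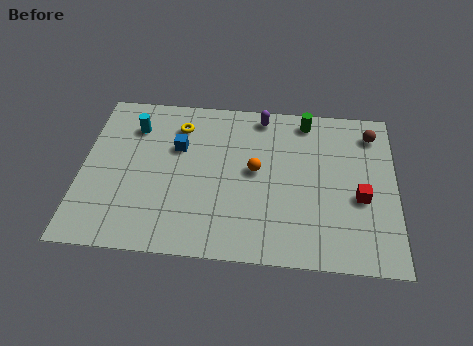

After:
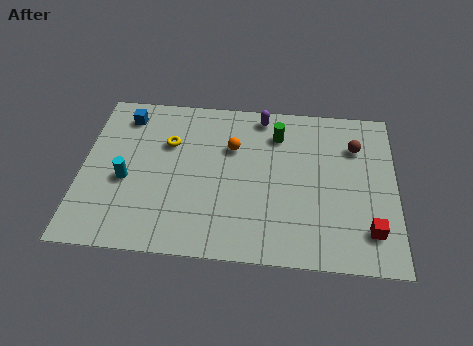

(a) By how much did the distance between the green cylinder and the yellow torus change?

-0.8

They were about 5.5 units apart before and 4.7 after — 0.8 units closer together.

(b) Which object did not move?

the purple capsule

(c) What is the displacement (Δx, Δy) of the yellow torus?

(-0.4, -1.0)

The yellow torus was at about (4.0, 6.9) and moved to about (3.6, 5.9).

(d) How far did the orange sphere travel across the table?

1.6

The orange sphere moved from about (7.3, 4.7) to (6.3, 5.9), a distance of √(1.0² + 1.2²) ≈ 1.6.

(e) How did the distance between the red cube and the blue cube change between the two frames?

+3.7

Before: roughly 8.0 units apart; after: 11.7. That's 3.7 units further apart.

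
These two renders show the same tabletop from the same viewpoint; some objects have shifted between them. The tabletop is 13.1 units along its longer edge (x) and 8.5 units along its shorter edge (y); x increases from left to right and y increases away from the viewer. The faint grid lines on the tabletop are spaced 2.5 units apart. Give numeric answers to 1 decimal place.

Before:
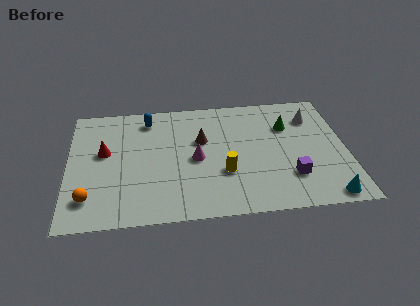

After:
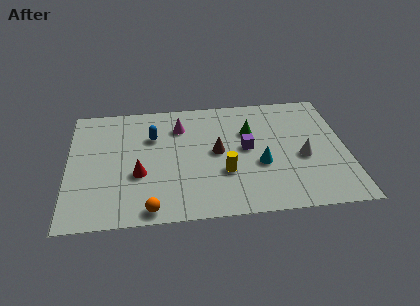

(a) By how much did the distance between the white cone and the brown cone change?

-1.3

They were about 5.4 units apart before and 4.1 after — 1.3 units closer together.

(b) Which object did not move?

the yellow cylinder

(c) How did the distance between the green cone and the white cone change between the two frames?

+1.9

The distance was about 1.3 in the first image and 3.2 in the second, so they moved 1.9 units further apart.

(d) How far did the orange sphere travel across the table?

3.0

The orange sphere moved from about (1.0, 1.8) to (3.8, 0.8), a distance of √(2.8² + 1.0²) ≈ 3.0.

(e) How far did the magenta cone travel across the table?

2.5

The magenta cone was near (6.0, 4.0) before and (5.3, 6.4) after, so it travelled √(0.7² + 2.4²) ≈ 2.5 units.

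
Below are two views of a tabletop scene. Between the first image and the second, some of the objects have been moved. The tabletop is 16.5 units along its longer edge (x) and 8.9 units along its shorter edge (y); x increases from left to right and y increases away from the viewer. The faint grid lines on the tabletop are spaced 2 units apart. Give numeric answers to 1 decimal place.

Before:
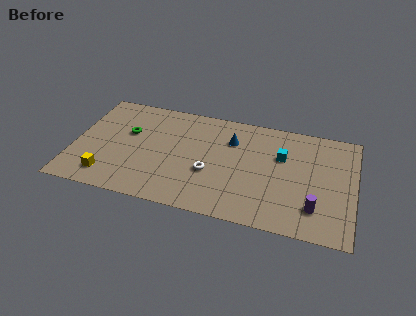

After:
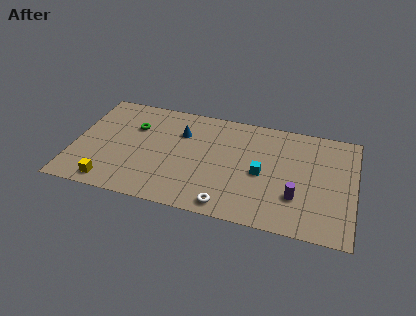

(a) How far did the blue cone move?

3.0

From (9.2, 6.4) to (6.2, 6.3), the blue cone covered √(3.0² + 0.1²) ≈ 3.0 units.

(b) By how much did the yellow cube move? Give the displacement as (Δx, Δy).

(0.2, -0.5)

From the two frames, the yellow cube sits at roughly (2.2, 1.6) before and (2.4, 1.1) after.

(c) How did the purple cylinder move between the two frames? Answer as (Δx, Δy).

(-1.1, 0.6)

From the two frames, the purple cylinder sits at roughly (14.3, 2.1) before and (13.2, 2.7) after.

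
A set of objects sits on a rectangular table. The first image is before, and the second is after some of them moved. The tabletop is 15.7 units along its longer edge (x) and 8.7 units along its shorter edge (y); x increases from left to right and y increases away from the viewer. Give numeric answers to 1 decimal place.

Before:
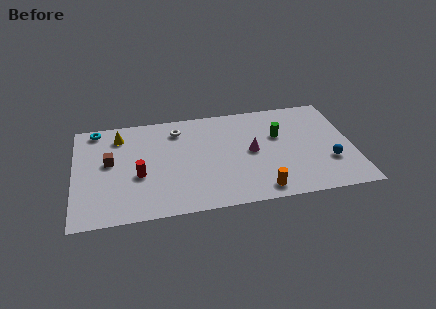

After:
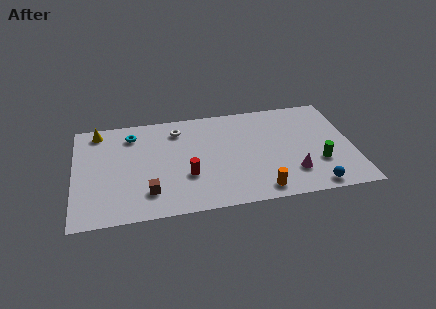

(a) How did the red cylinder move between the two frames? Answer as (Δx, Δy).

(2.7, -0.5)

From the two frames, the red cylinder sits at roughly (3.6, 3.5) before and (6.3, 3.0) after.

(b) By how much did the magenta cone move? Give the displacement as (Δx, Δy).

(2.2, -2.2)

The magenta cone was at about (10.0, 4.4) and moved to about (12.2, 2.2).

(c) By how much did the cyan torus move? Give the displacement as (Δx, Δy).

(2.0, -0.8)

From the two frames, the cyan torus sits at roughly (1.3, 7.8) before and (3.3, 7.0) after.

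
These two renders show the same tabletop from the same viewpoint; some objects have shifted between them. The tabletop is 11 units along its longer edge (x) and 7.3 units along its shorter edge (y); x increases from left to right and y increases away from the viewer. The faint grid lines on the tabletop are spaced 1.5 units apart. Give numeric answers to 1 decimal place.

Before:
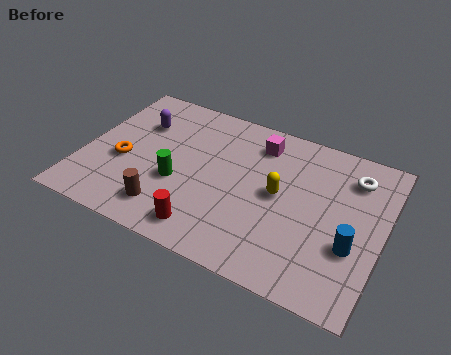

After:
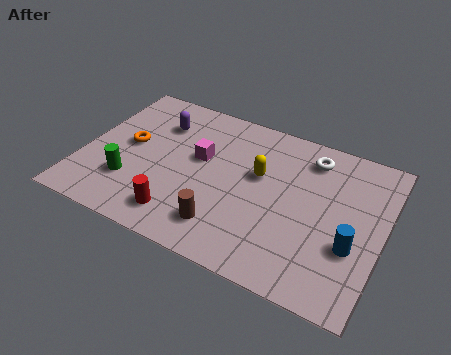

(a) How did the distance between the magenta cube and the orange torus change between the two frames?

-2.9

They were about 5.5 units apart before and 2.6 after — 2.9 units closer together.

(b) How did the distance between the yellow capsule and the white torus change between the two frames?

-0.8

The distance was about 3.1 in the first image and 2.3 in the second, so they moved 0.8 units closer together.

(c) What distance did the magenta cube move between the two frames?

2.6

From (6.2, 5.9) to (4.2, 4.3), the magenta cube covered √(2.0² + 1.6²) ≈ 2.6 units.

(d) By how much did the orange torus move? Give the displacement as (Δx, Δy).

(0.1, 0.9)

From the two frames, the orange torus sits at roughly (1.5, 3.0) before and (1.6, 3.9) after.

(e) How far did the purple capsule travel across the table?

0.8

The purple capsule was near (1.8, 5.1) before and (2.5, 5.4) after, so it travelled √(0.7² + 0.3²) ≈ 0.8 units.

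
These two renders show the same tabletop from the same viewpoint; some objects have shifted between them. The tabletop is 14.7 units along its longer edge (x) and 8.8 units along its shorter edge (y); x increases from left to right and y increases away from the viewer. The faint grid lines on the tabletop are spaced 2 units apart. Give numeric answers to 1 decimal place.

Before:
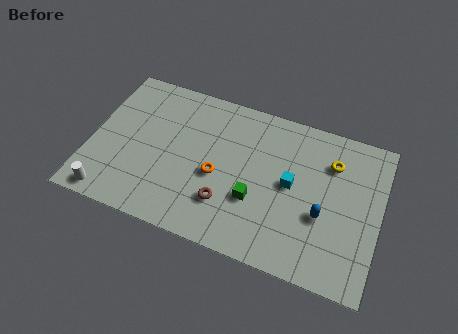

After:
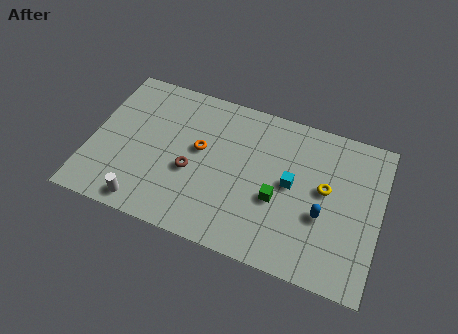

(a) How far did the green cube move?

1.2

The green cube moved from about (8.5, 3.1) to (9.6, 3.5), a distance of √(1.1² + 0.4²) ≈ 1.2.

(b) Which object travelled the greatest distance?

the brown torus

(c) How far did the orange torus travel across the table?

1.6

The orange torus moved from about (6.5, 3.8) to (5.5, 5.0), a distance of √(1.0² + 1.2²) ≈ 1.6.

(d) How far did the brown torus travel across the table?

2.2

From (7.1, 2.4) to (5.2, 3.6), the brown torus covered √(1.9² + 1.2²) ≈ 2.2 units.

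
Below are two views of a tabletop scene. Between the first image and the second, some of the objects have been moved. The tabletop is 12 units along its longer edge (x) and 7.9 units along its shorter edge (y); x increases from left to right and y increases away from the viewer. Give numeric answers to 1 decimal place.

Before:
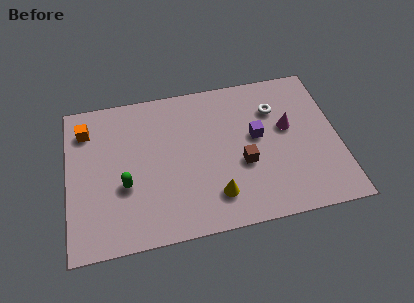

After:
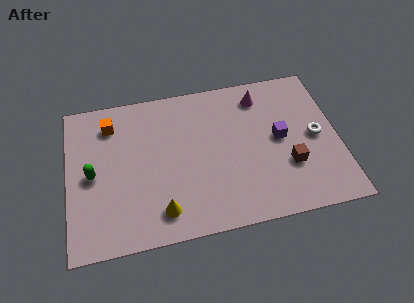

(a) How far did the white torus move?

2.5

From (9.3, 5.7) to (11.0, 3.9), the white torus covered √(1.7² + 1.8²) ≈ 2.5 units.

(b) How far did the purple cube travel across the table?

1.0

From (8.4, 4.4) to (9.4, 4.1), the purple cube covered √(1.0² + 0.3²) ≈ 1.0 units.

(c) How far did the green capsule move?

1.6

From (2.5, 3.0) to (1.1, 3.8), the green capsule covered √(1.4² + 0.8²) ≈ 1.6 units.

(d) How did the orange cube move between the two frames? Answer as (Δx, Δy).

(1.1, 0.1)

From the two frames, the orange cube sits at roughly (0.9, 6.2) before and (2.0, 6.3) after.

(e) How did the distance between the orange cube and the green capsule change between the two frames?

-0.9

The distance was about 3.6 in the first image and 2.7 in the second, so they moved 0.9 units closer together.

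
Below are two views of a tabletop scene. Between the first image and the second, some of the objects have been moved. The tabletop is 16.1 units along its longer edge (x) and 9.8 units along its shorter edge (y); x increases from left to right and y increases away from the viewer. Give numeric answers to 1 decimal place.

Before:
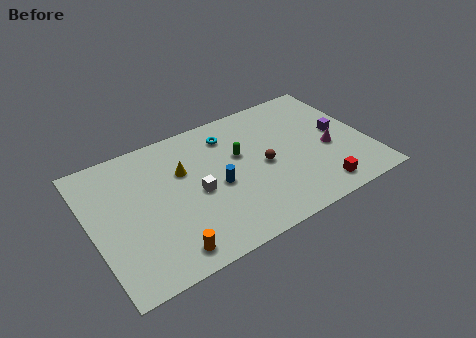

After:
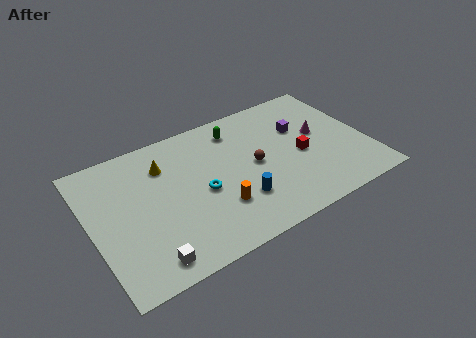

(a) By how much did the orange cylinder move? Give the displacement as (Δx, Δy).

(3.2, 1.6)

The orange cylinder started near (3.8, 1.3) and ended near (7.0, 2.9).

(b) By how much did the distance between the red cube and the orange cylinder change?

-3.5

The distance was about 8.9 in the first image and 5.4 in the second, so they moved 3.5 units closer together.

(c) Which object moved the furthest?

the white cube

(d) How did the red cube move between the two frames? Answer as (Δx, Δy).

(-0.5, 3.0)

From the two frames, the red cube sits at roughly (12.7, 1.4) before and (12.2, 4.4) after.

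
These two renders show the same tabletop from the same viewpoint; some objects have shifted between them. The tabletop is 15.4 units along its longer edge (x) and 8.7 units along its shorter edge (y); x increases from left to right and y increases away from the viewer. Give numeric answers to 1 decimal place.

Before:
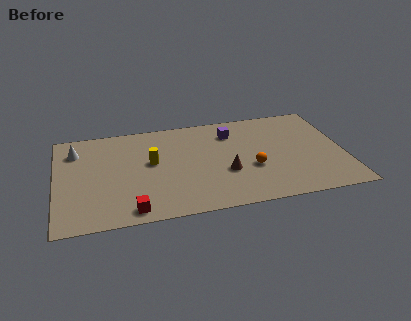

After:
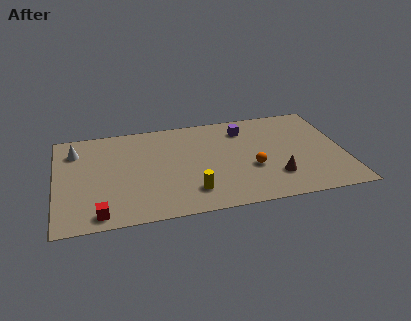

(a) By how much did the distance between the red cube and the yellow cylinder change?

+0.9

They were about 4.1 units apart before and 5.0 after — 0.9 units further apart.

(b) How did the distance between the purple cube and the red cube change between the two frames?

+1.9

The distance was about 8.0 in the first image and 9.9 in the second, so they moved 1.9 units further apart.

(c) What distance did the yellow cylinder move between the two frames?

3.6

From (5.1, 4.9) to (7.1, 1.9), the yellow cylinder covered √(2.0² + 3.0²) ≈ 3.6 units.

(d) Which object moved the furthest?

the yellow cylinder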